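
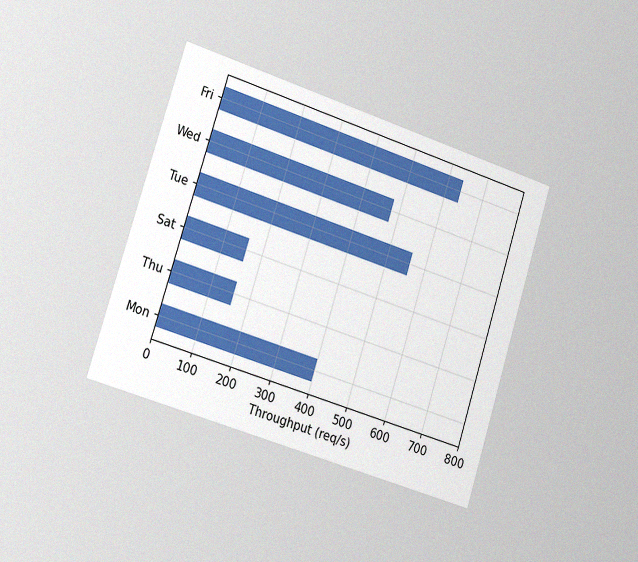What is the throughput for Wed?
The chart is tilted about 18° clockwise and viewed slightly from the left, with some photo noise. Reading along the chart's x-axis, the Wed bar reaches 480req/s.

480req/s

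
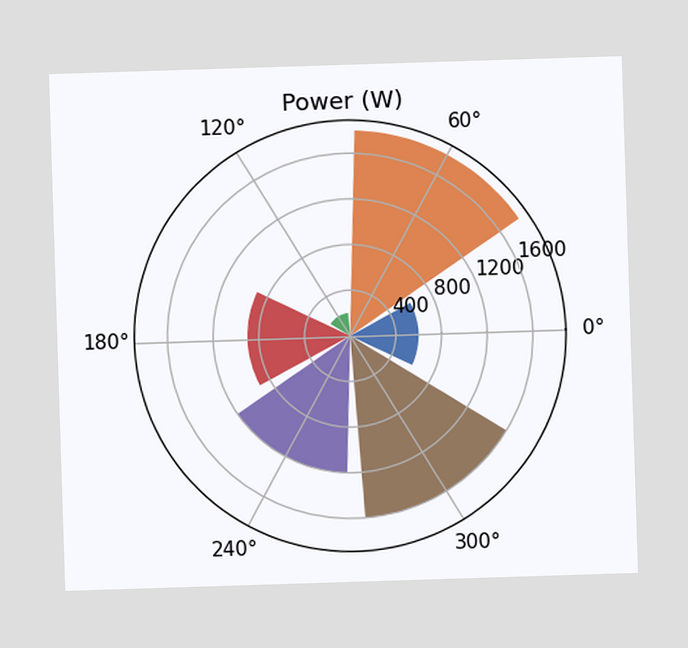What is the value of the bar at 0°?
600W

The bar at 0° reaches 600W on the radial axis.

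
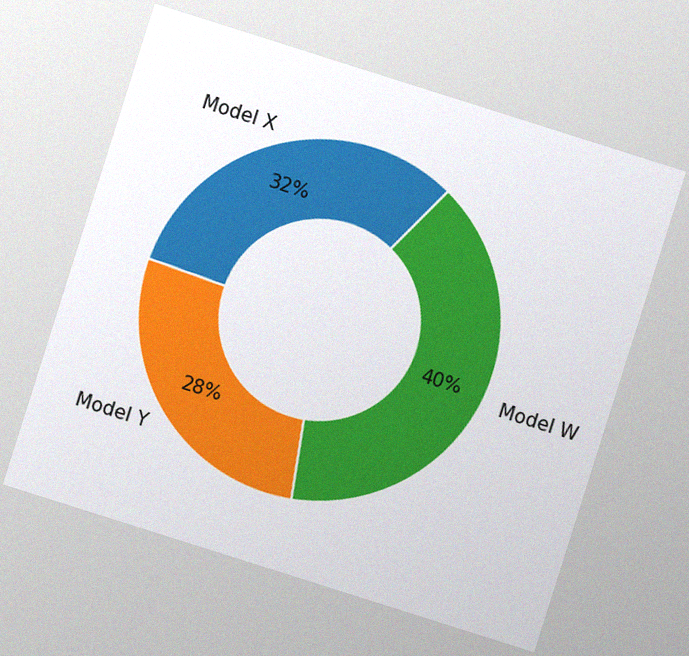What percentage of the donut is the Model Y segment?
28%

The chart is tilted about 18° clockwise, with some photo noise. The Model Y segment takes up 28% of the ring.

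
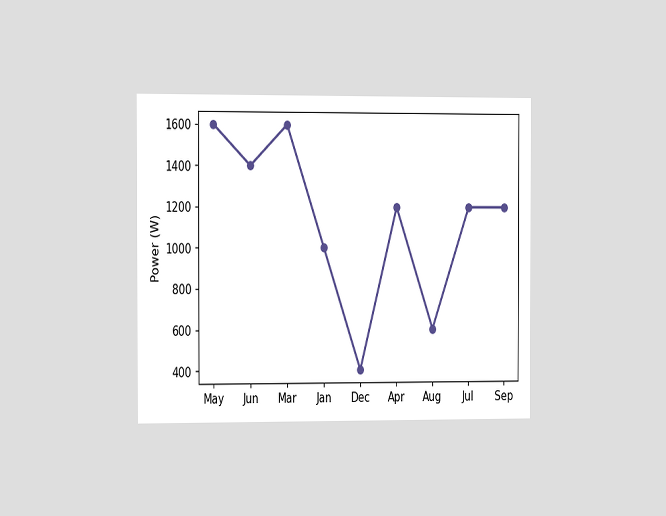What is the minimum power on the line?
The chart is viewed at a slight angle. The lowest point is at Dec, and reading across to the y-axis gives 400W.

400W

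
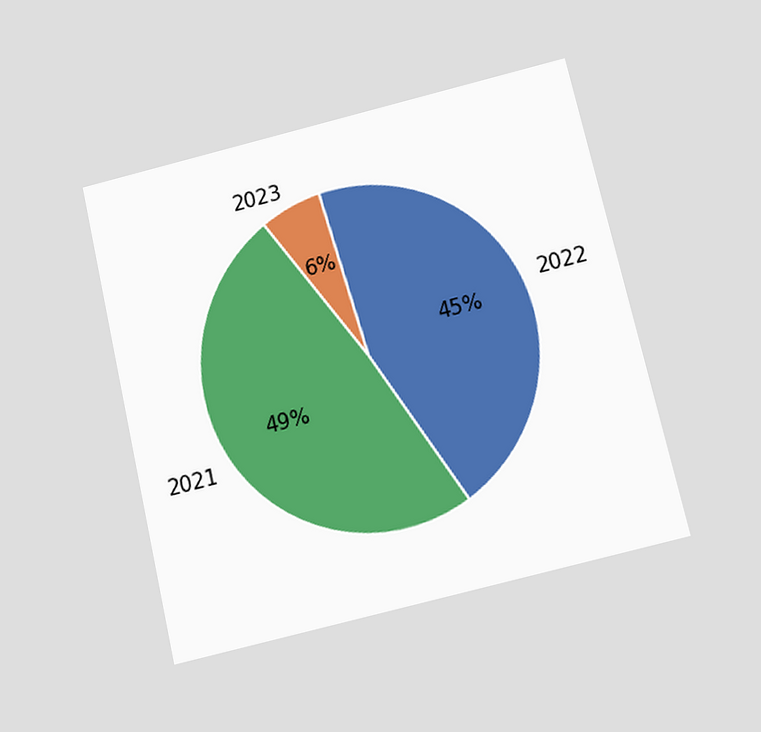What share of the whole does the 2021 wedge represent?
49%

The chart is tilted about 13° counter-clockwise and viewed slightly from below. The 2021 slice takes up 49% of the pie.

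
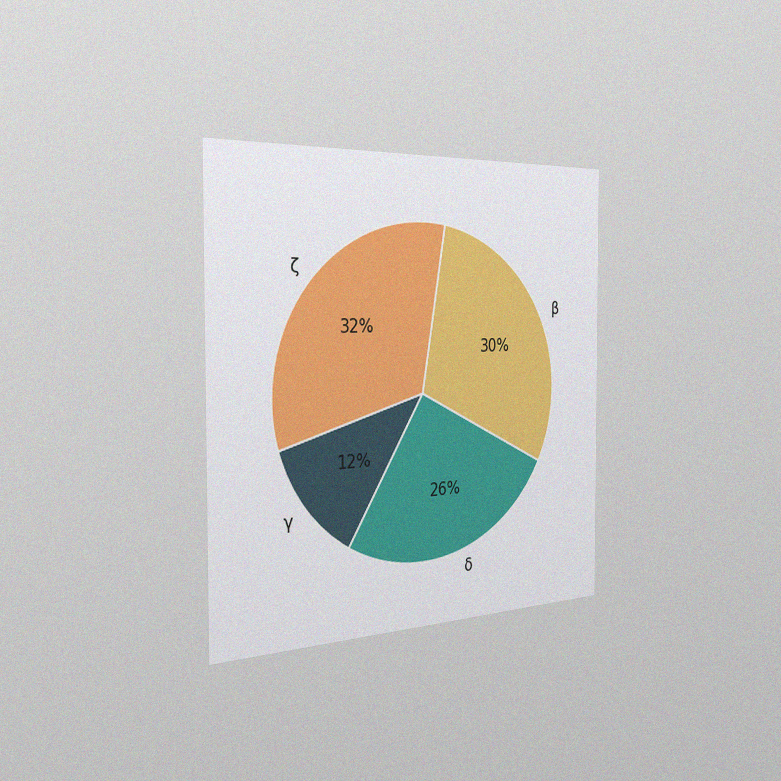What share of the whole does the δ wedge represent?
26%

The chart is viewed slightly from the left, with some photo noise. The δ slice takes up 26% of the pie.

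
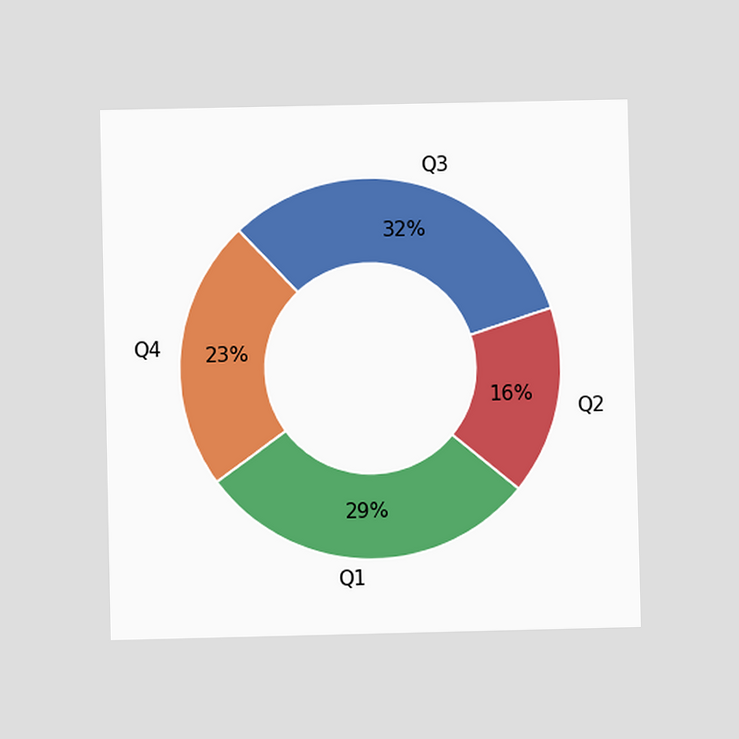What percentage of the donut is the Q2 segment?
The chart is viewed at a slight angle. The Q2 segment takes up 16% of the ring.

16%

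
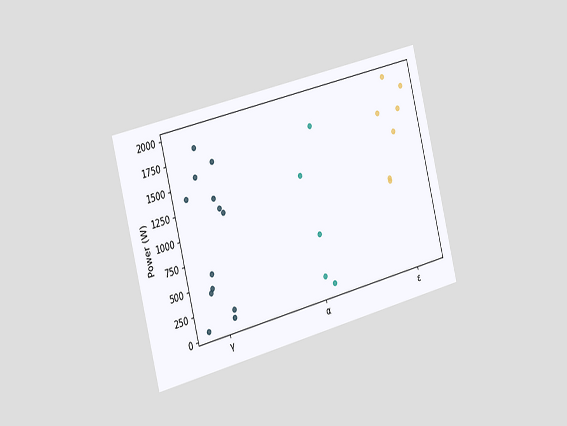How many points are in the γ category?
The chart is tilted about 14° counter-clockwise and viewed slightly from the left. Counting the markers in the γ column gives 13.

13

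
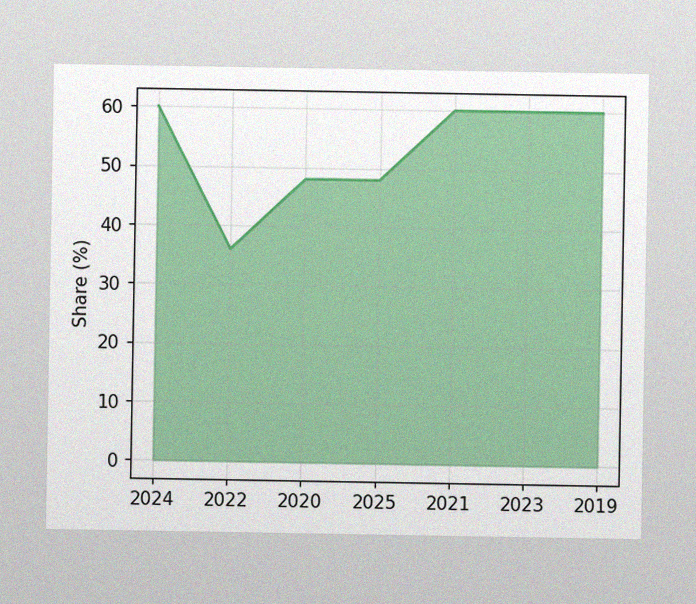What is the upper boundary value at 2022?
The image has some photo noise and uneven lighting. At 2022 the upper boundary is at 36%.

36%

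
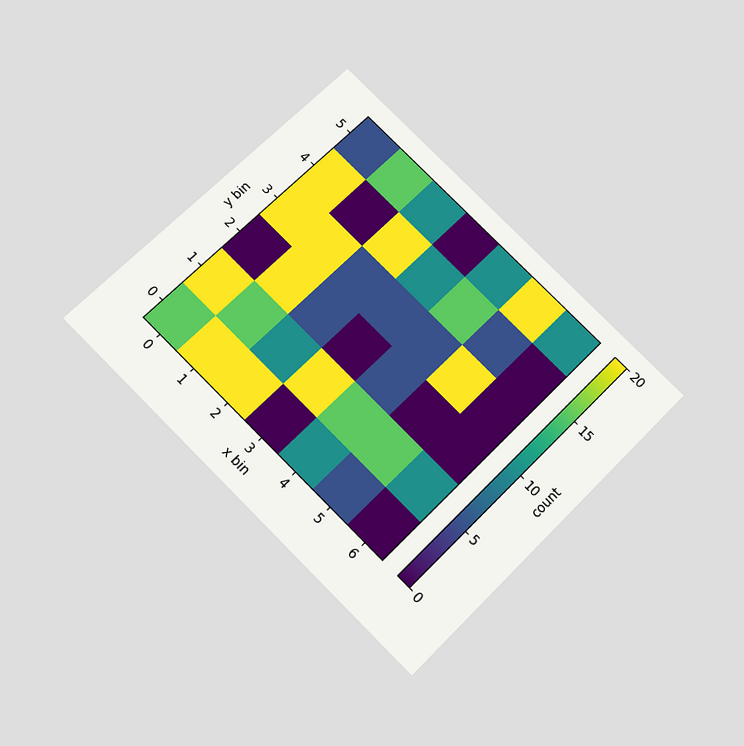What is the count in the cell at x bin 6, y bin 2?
0

The chart is tilted about 45° clockwise and viewed slightly from below. Matching the cell (6, 2) against the colorbar gives 0.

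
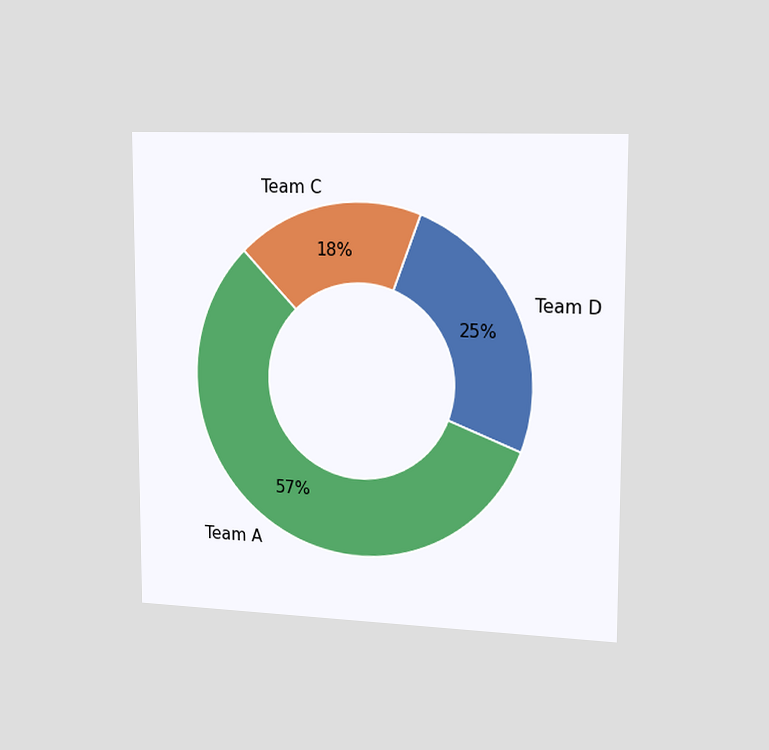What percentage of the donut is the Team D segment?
25%

The chart is viewed slightly from the right. The Team D segment takes up 25% of the ring.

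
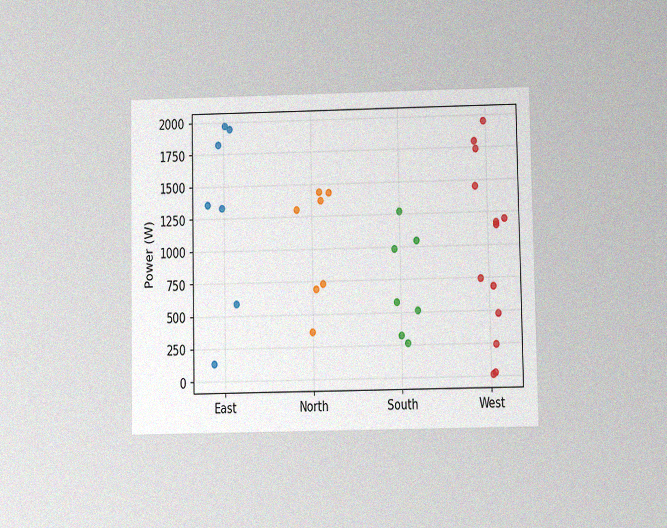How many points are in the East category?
7

The chart is viewed at a slight angle, with some photo noise. Counting the markers in the East column gives 7.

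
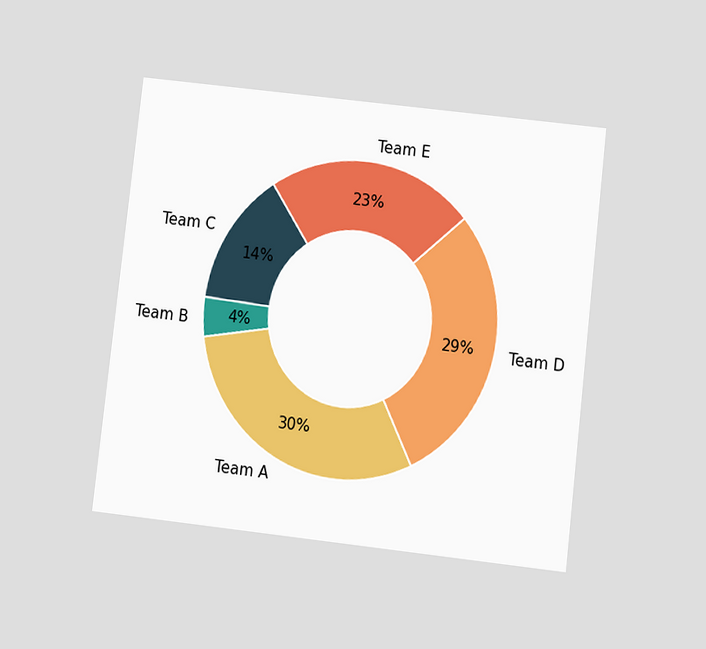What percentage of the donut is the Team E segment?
The chart is tilted about 7° clockwise and viewed at a slight angle. The Team E segment takes up 23% of the ring.

23%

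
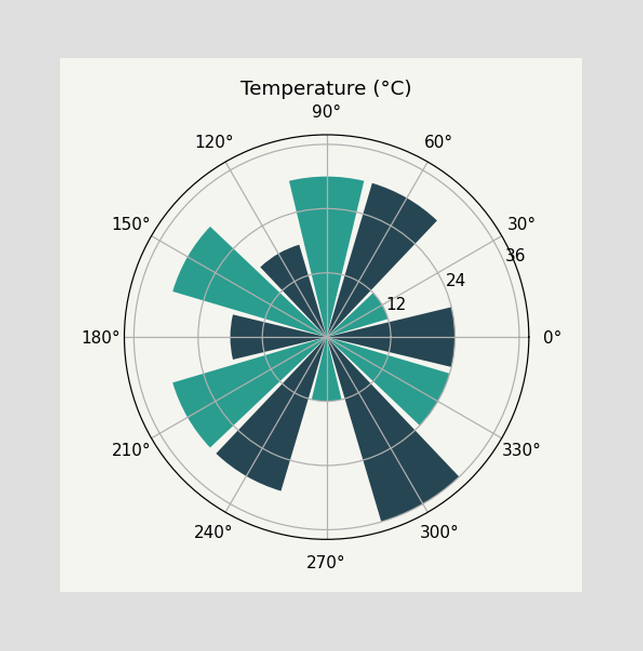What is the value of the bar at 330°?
24°C

The bar at 330° reaches 24°C on the radial axis.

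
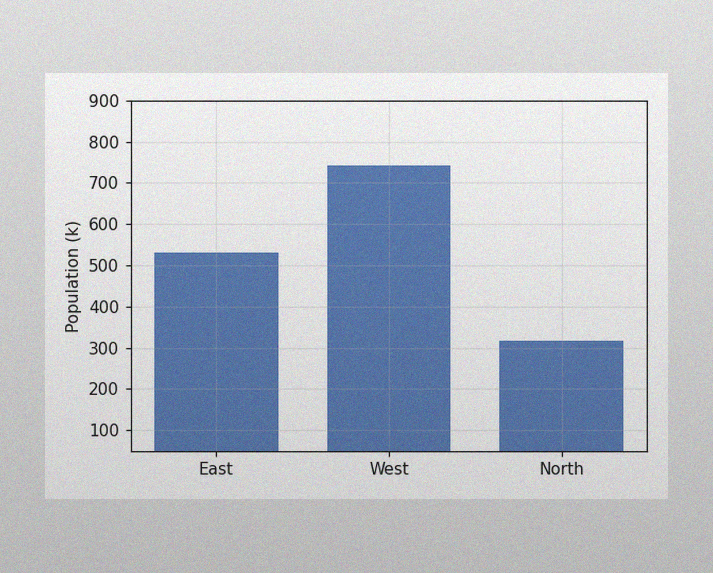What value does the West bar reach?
742k

The image has some photo noise and uneven lighting. Reading along the chart's y-axis, the West bar reaches 742k.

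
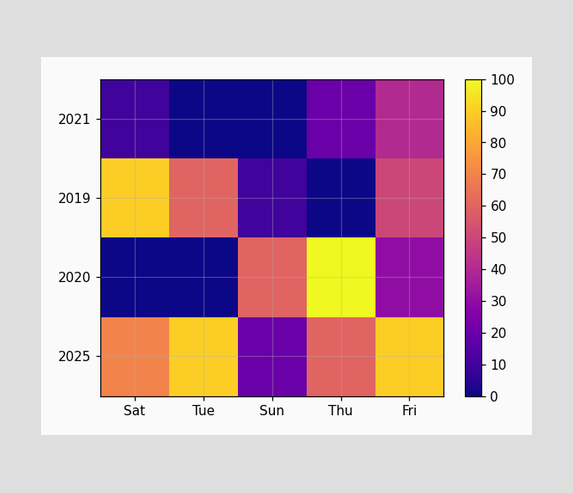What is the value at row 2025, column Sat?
70

Matching cell (2025, Sat) against the colorbar gives 70.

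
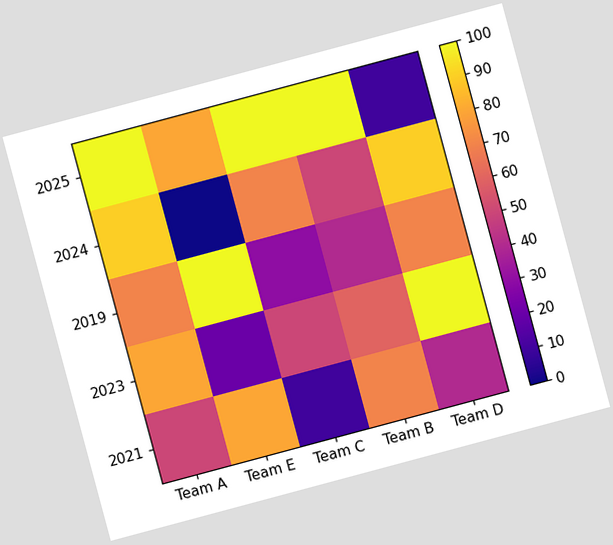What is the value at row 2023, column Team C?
The chart is tilted about 15° counter-clockwise. Matching cell (2023, Team C) against the colorbar gives 50.

50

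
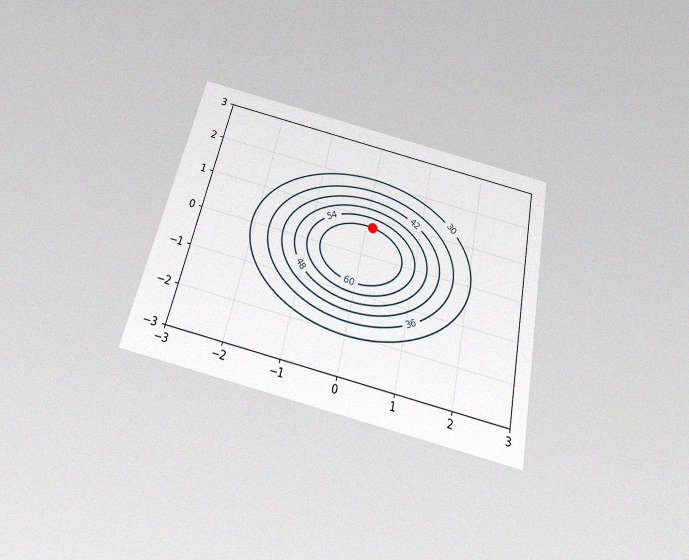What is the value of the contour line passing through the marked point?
The chart is tilted about 12° clockwise and viewed slightly from below, with some photo noise. The marked point sits on the contour labelled 60.

60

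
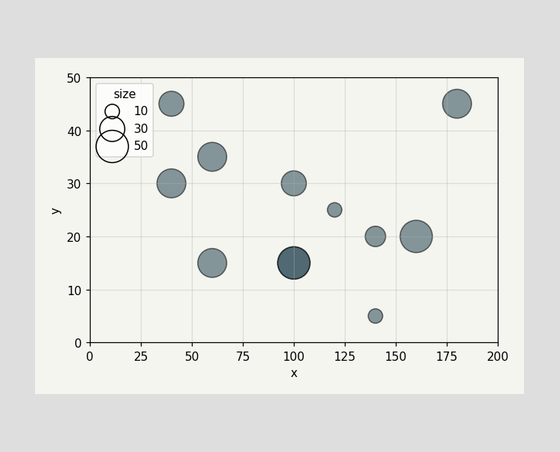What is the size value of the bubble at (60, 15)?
40

Matching the bubble at (60, 15) against the size legend gives 40.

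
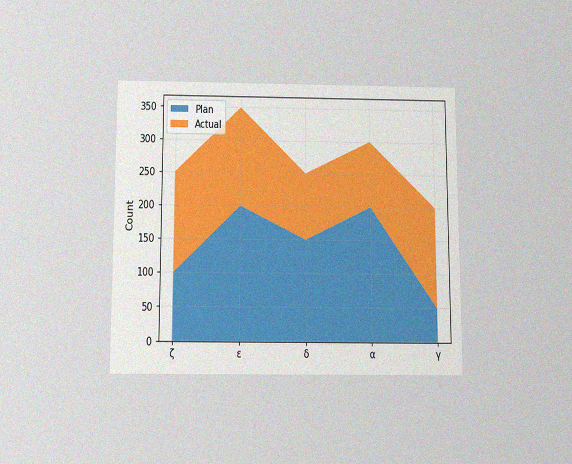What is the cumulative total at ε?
The chart is viewed slightly from below, with some photo noise. The stacked total at ε reaches 350.

350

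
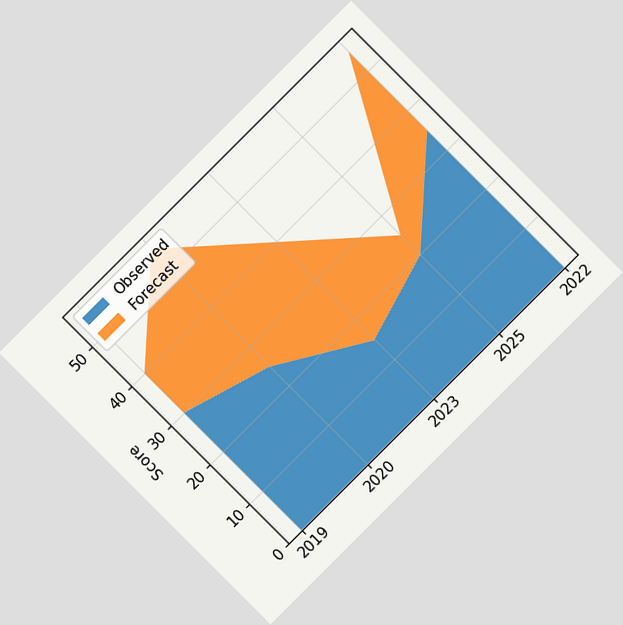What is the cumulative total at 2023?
40

The chart is tilted about 45° counter-clockwise. The stacked total at 2023 reaches 40.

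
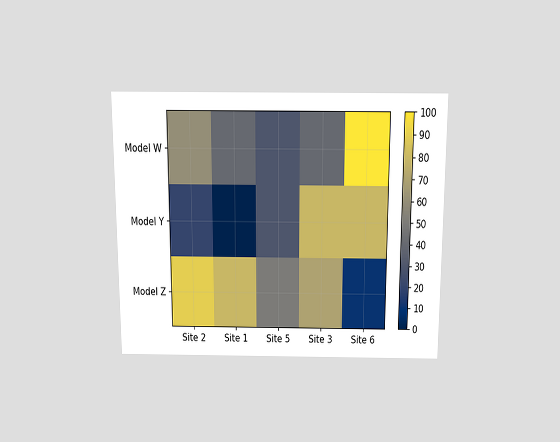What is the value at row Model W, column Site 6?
100

The chart is viewed slightly from above. Matching cell (Model W, Site 6) against the colorbar gives 100.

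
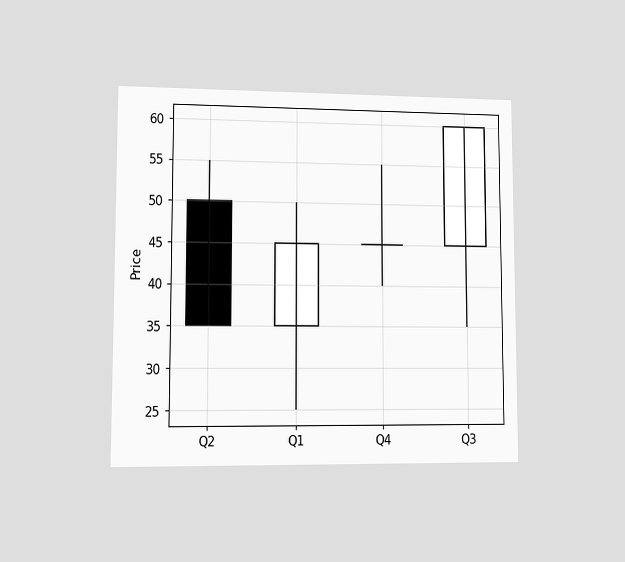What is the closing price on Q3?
The chart is viewed at a slight angle. The Q3 candle closes at 60.

60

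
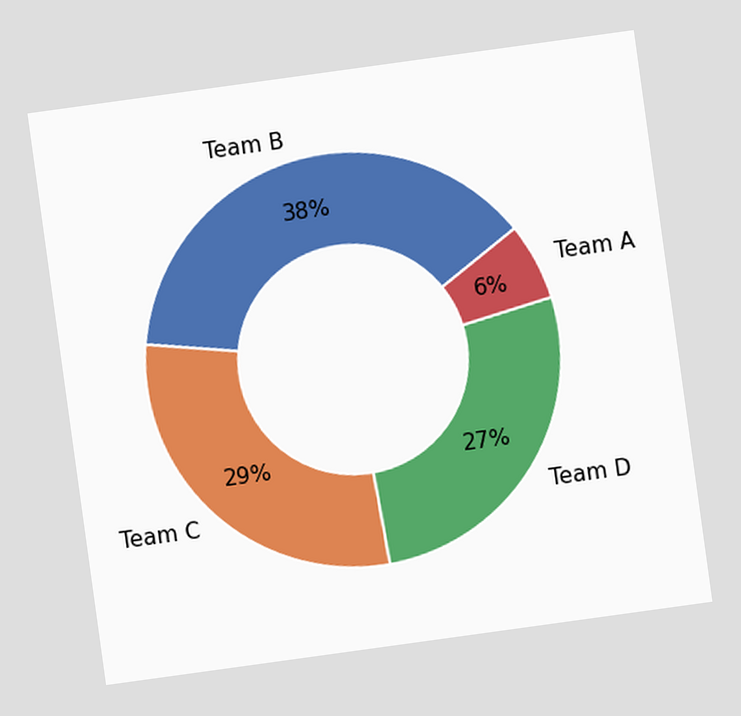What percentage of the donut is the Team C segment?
The chart is tilted about 8° counter-clockwise. The Team C segment takes up 29% of the ring.

29%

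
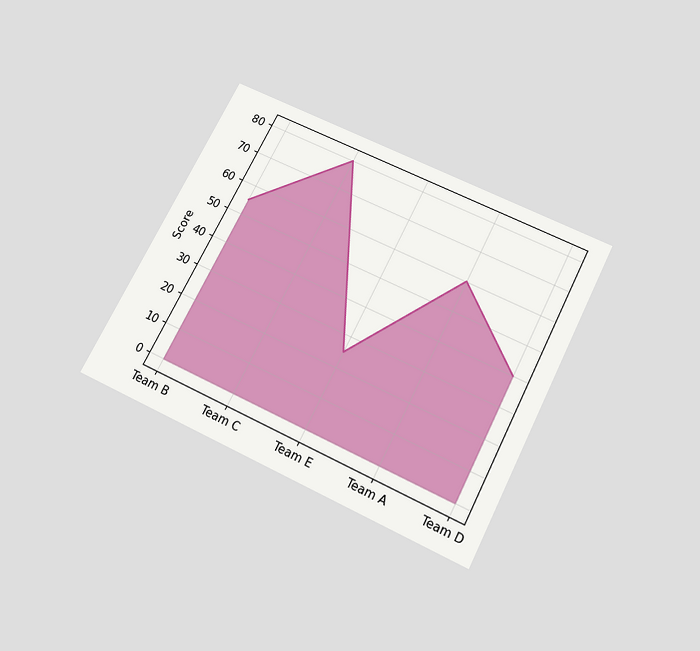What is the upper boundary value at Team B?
The chart is tilted about 27° clockwise and viewed slightly from below. At Team B the upper boundary is at 55.

55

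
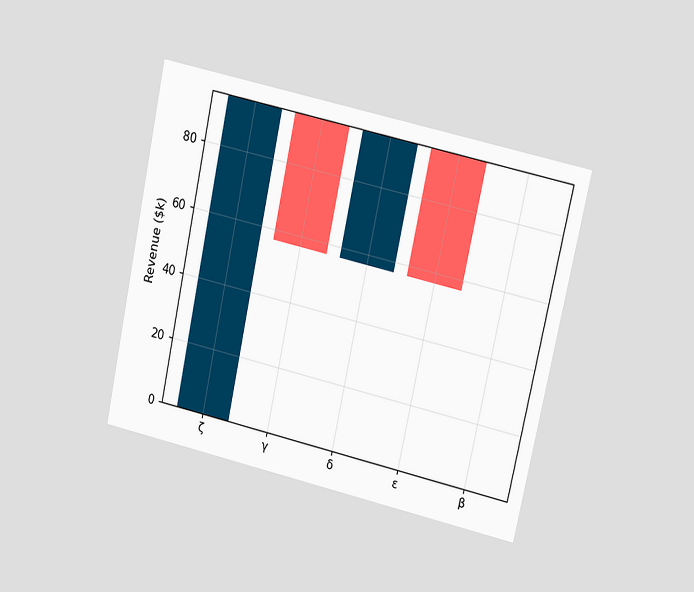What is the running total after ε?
$57k

The chart is tilted about 12° clockwise and viewed at a slight angle. After ε the running total reaches $57k.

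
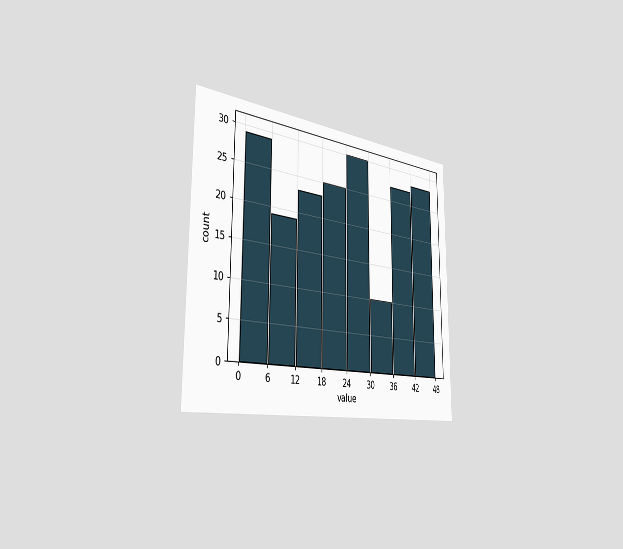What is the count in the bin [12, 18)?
23

The chart is viewed slightly from the left. The [12, 18) bin has height 23.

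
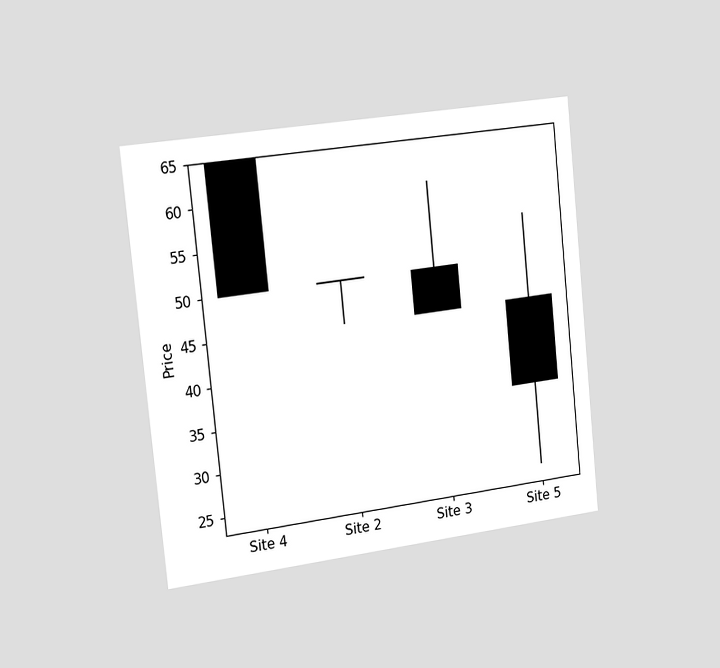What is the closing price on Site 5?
The chart is tilted about 6° counter-clockwise and viewed slightly from the left. The Site 5 candle closes at 35.

35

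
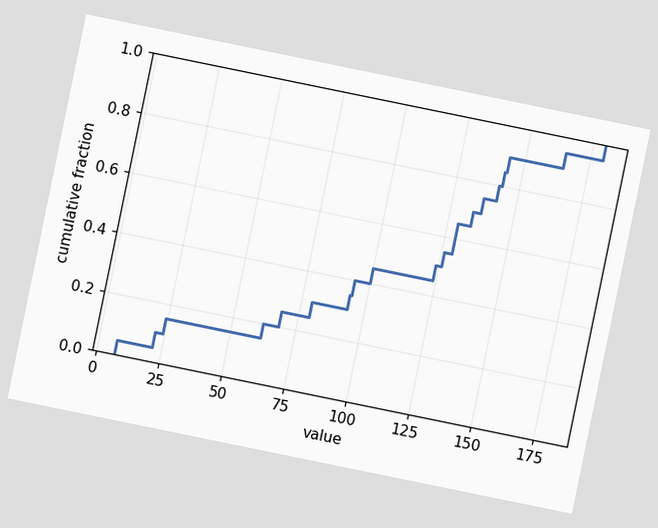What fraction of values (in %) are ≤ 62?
The chart is tilted about 12° clockwise. At x=62 the ECDF step is at 20%.

20%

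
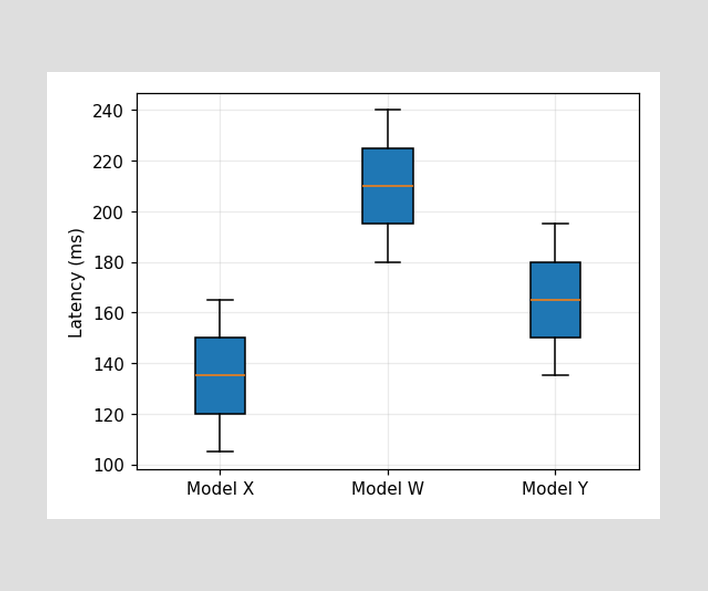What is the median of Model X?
The median line in the Model X box sits at 135ms.

135ms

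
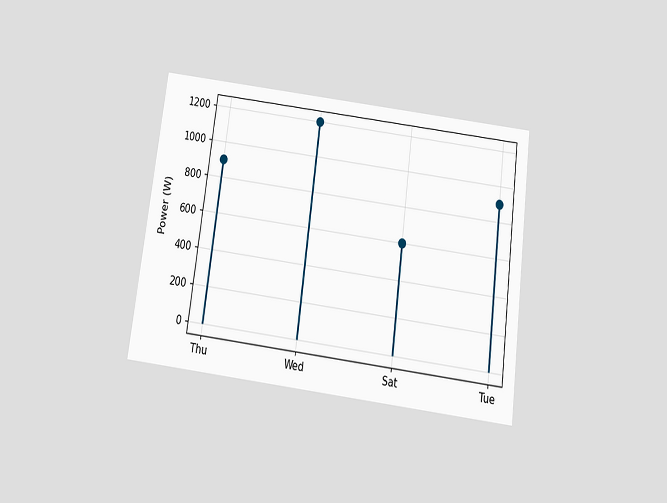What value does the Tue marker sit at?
The chart is tilted about 7° clockwise and viewed slightly from below. The Tue marker sits at 900W.

900W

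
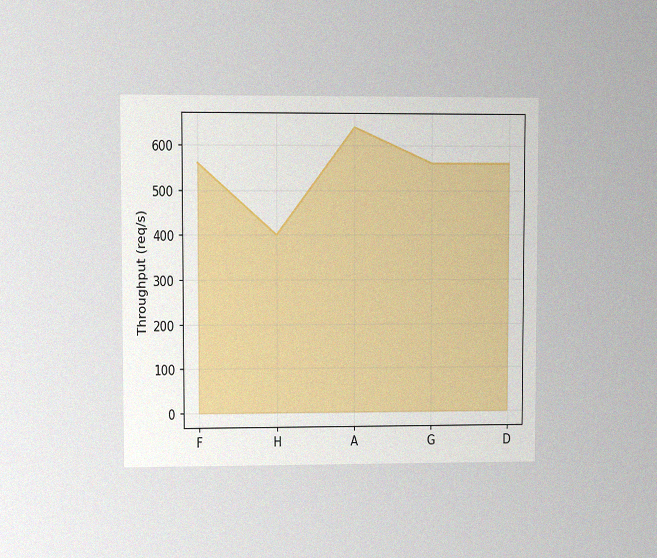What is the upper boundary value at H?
400req/s

The chart is viewed at a slight angle, with some photo noise. At H the upper boundary is at 400req/s.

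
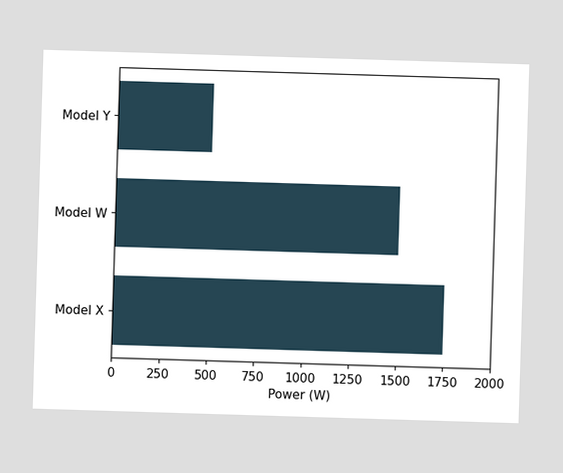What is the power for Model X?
1750W

Reading along the chart's x-axis, the Model X bar reaches 1750W.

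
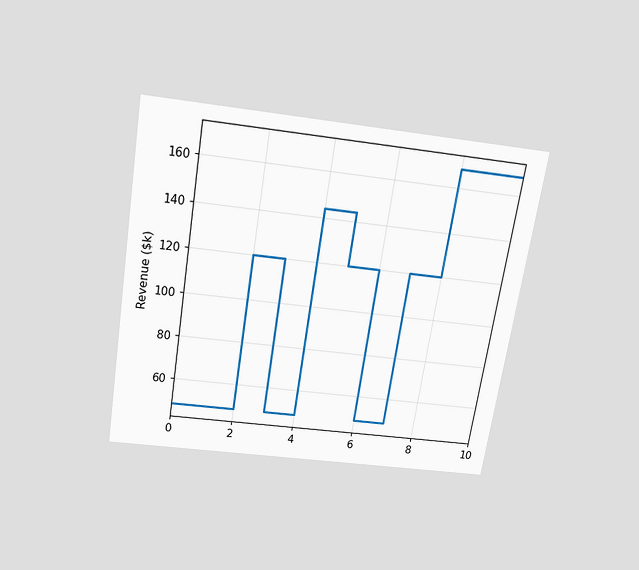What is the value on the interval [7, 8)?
$120k

The chart is tilted about 9° clockwise and viewed slightly from above. On [7, 8) the step sits at $120k.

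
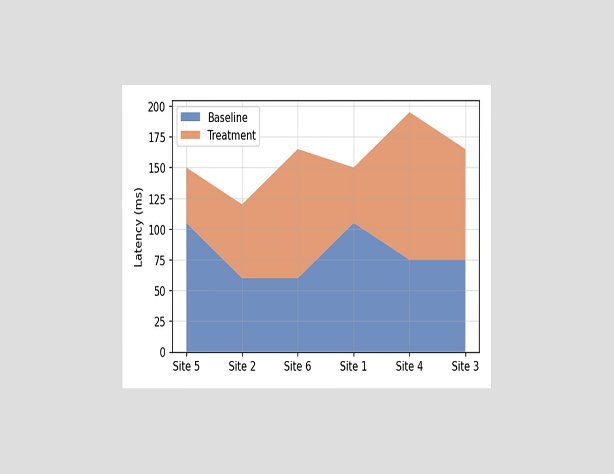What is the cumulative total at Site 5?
The chart is viewed at a slight angle. The stacked total at Site 5 reaches 150ms.

150ms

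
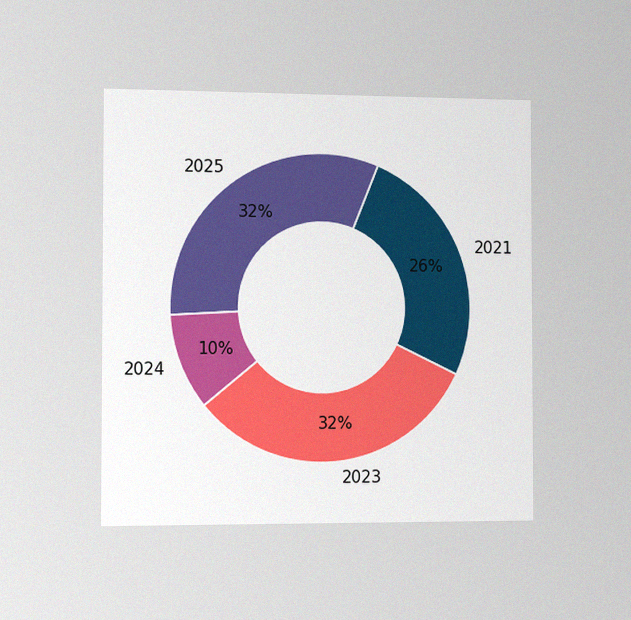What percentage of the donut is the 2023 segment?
The chart is viewed slightly from the left, with some photo noise. The 2023 segment takes up 32% of the ring.

32%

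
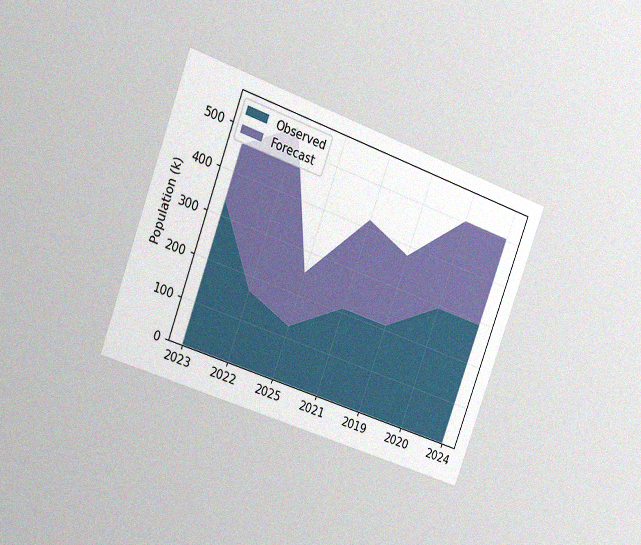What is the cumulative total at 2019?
378k

The chart is tilted about 20° clockwise and viewed slightly from the left, with some photo noise. The stacked total at 2019 reaches 378k.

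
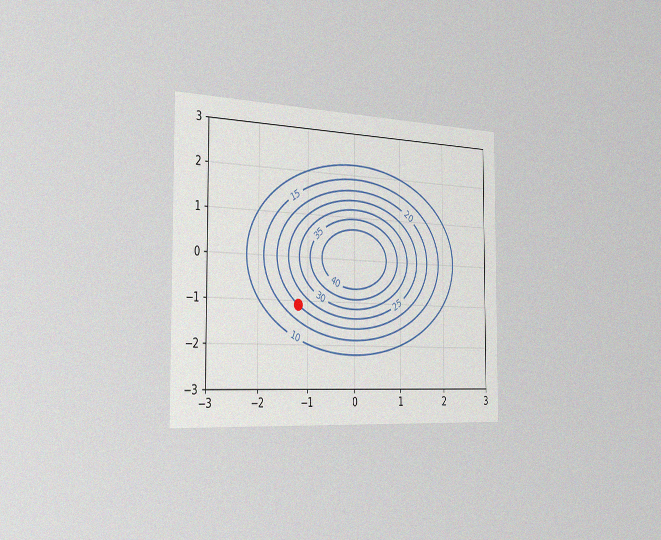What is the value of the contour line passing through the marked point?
The chart is viewed slightly from the left, with some photo noise. The marked point sits on the contour labelled 20.

20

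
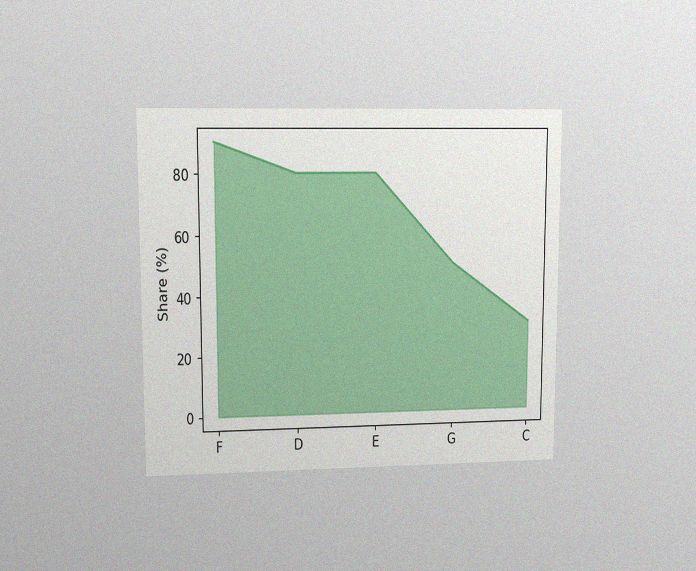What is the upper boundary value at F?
90%

The chart is viewed at a slight angle, with some photo noise. At F the upper boundary is at 90%.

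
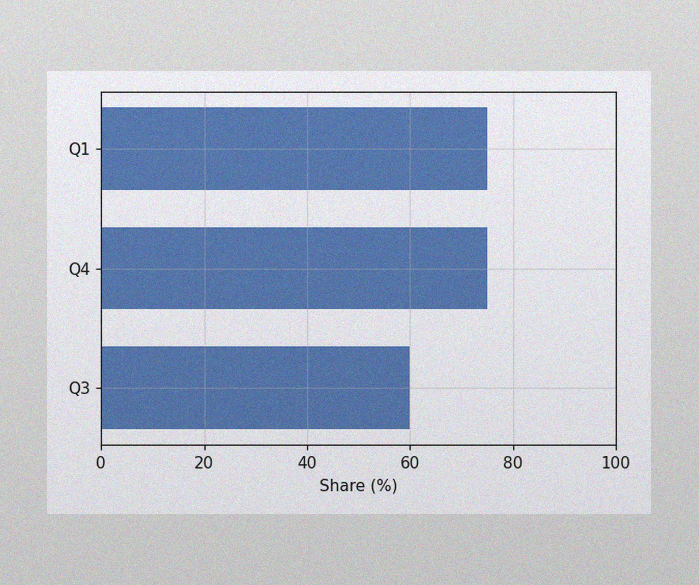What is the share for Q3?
60%

The image has some photo noise and uneven lighting. Reading along the chart's x-axis, the Q3 bar reaches 60%.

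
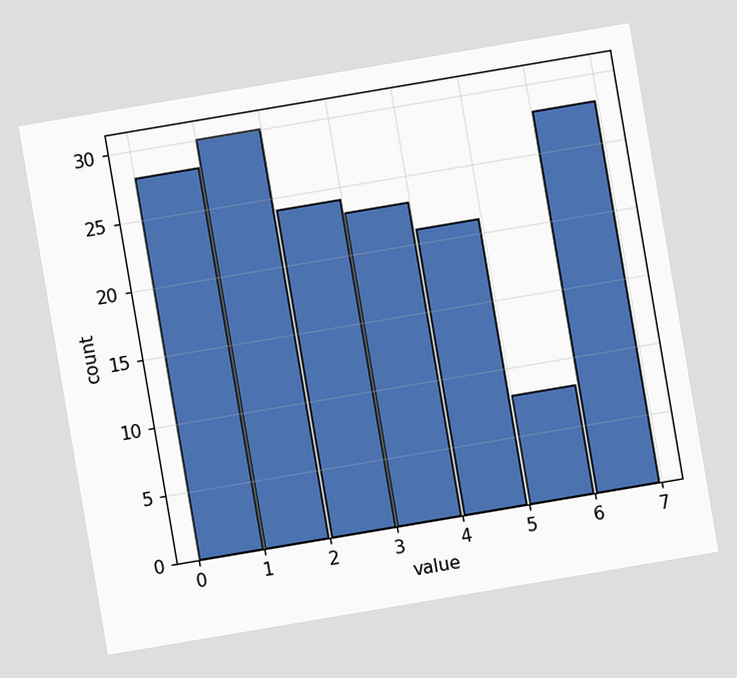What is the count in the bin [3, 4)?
23

The chart is tilted about 10° counter-clockwise. The [3, 4) bin has height 23.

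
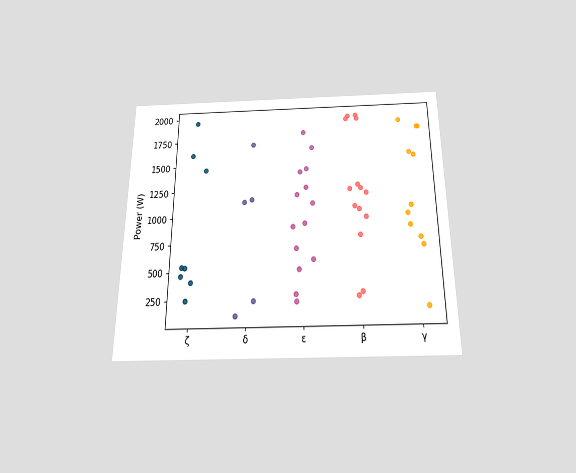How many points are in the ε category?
The chart is viewed slightly from below. Counting the markers in the ε column gives 14.

14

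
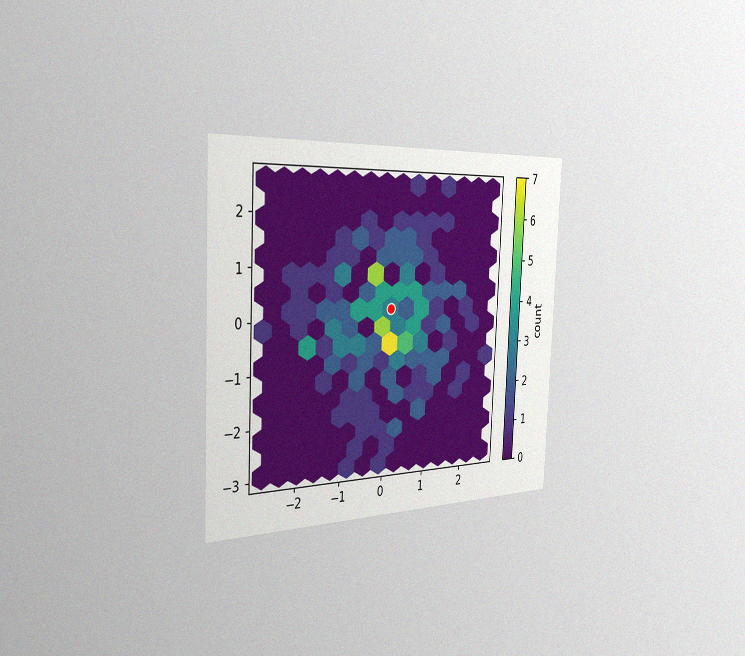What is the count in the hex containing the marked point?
3

The chart is tilted about 3° clockwise and viewed slightly from the left, with some photo noise. The marked hex reads 3 on the colorbar.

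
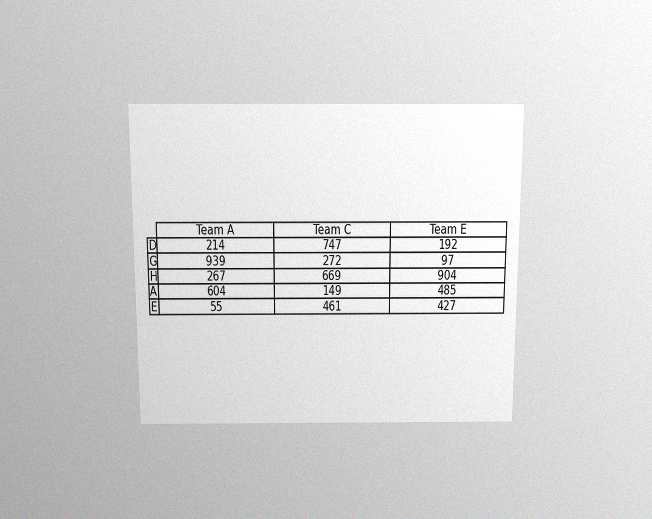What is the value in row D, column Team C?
747

The chart is viewed slightly from above, with some photo noise. The (D, Team C) cell reads 747.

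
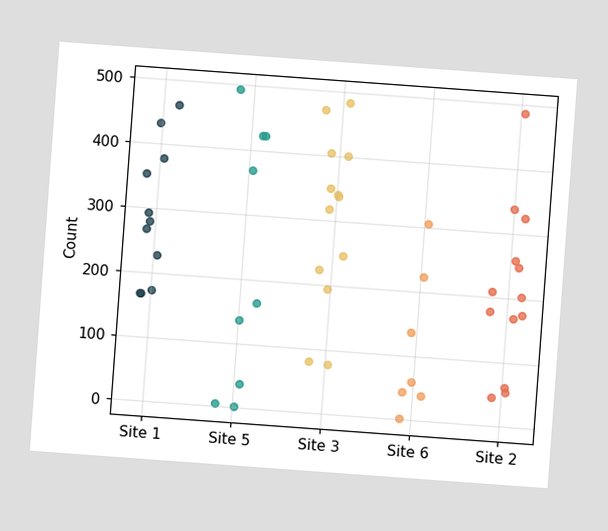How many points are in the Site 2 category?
The chart is tilted about 4° clockwise. Counting the markers in the Site 2 column gives 13.

13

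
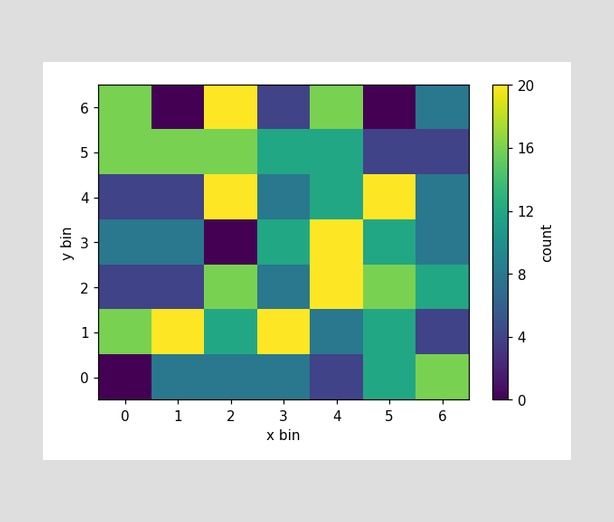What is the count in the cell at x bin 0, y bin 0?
Matching the cell (0, 0) against the colorbar gives 0.

0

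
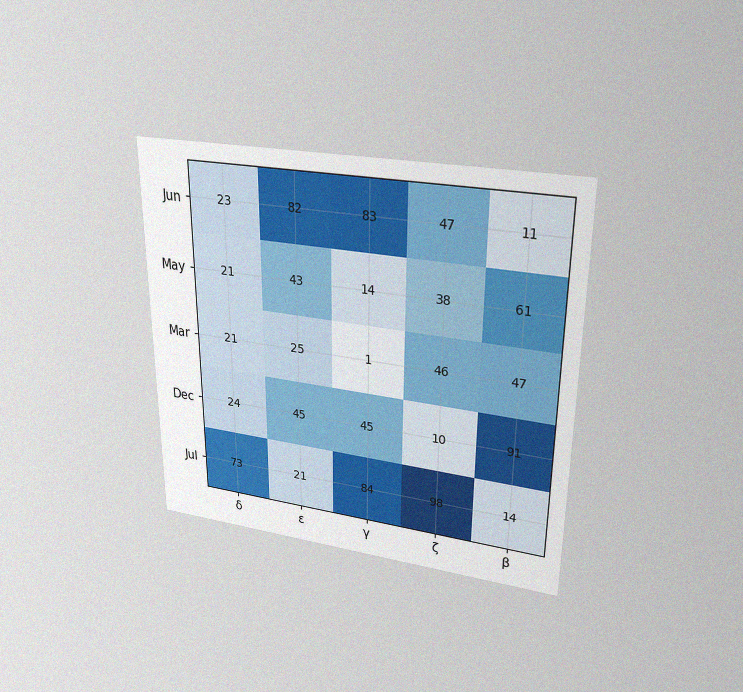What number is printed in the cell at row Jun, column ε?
The chart is viewed slightly from above, with some photo noise. The (Jun, ε) cell reads 82.

82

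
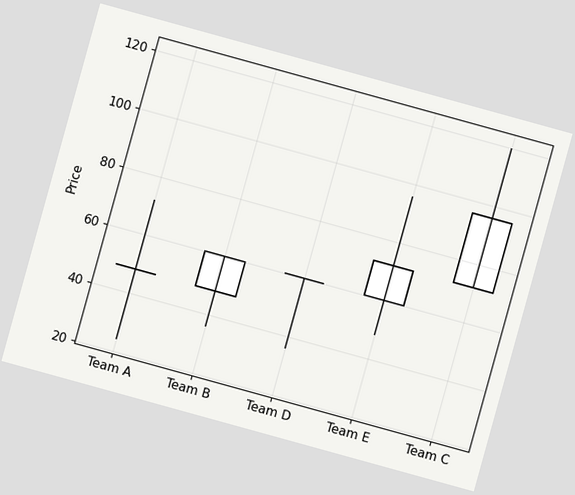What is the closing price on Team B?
60

The chart is tilted about 15° clockwise. The Team B candle closes at 60.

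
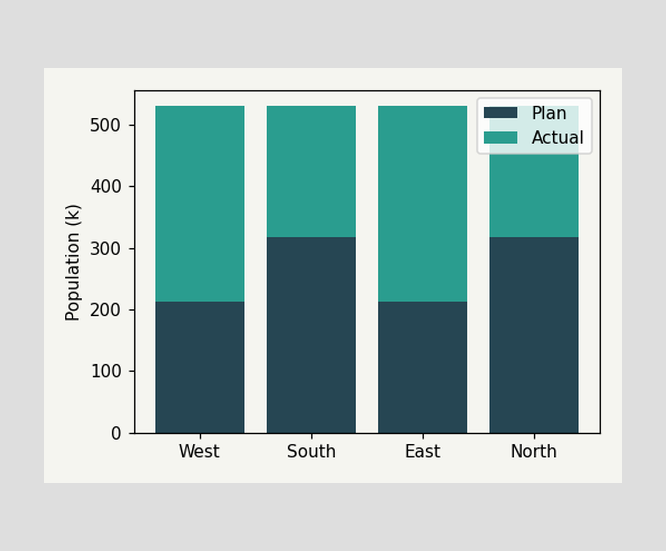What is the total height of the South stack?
The South stack's top reaches 530k on the y-axis.

530k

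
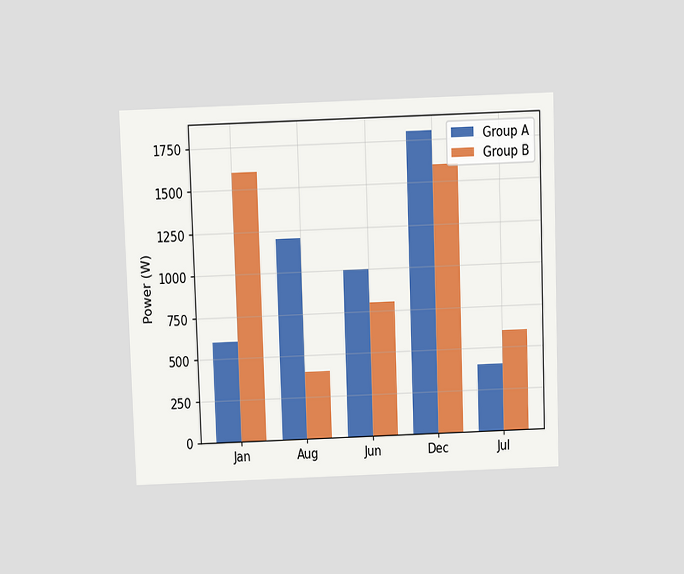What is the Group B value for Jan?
The chart is tilted about 2° counter-clockwise and viewed slightly from above. The Group B bar at Jan reaches 1600W on the y-axis.

1600W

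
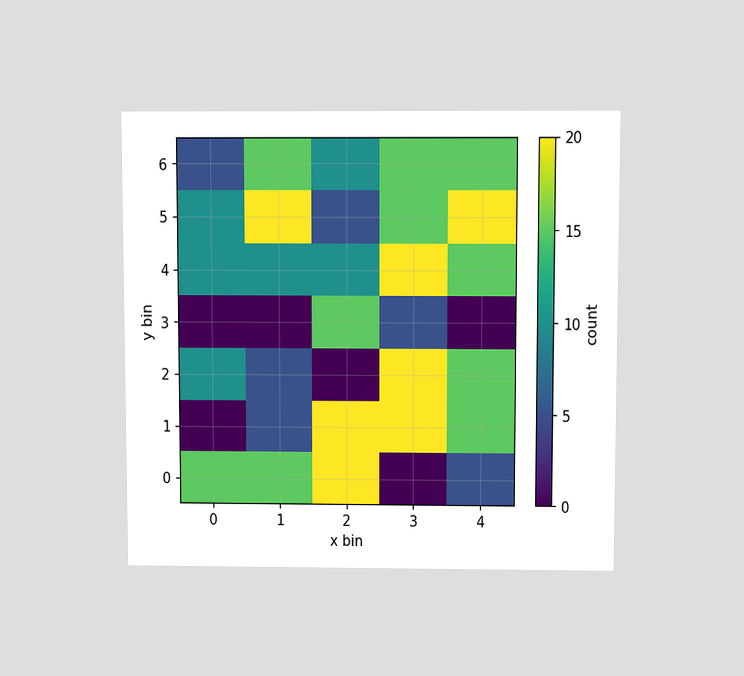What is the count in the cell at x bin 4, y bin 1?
15

The chart is viewed slightly from above. Matching the cell (4, 1) against the colorbar gives 15.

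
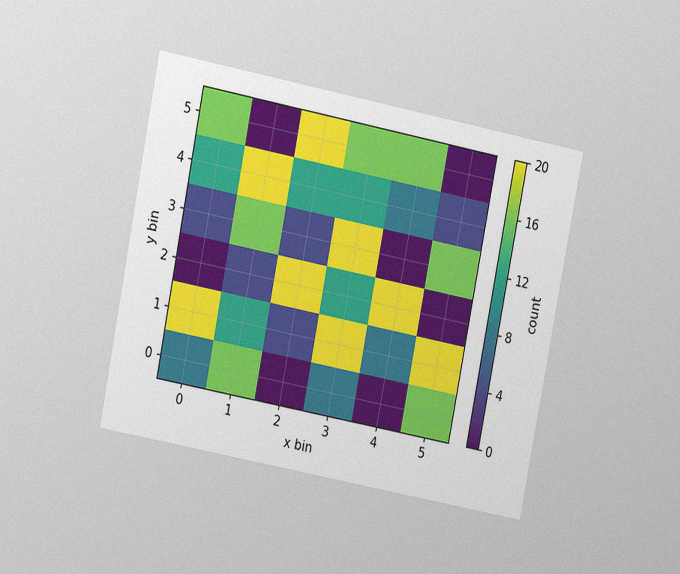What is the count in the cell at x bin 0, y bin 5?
16

The chart is tilted about 11° clockwise and viewed at a slight angle, with some photo noise. Matching the cell (0, 5) against the colorbar gives 16.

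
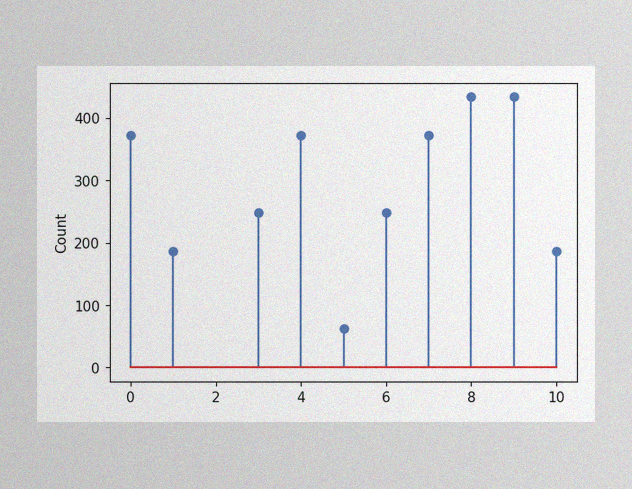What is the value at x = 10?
186

The image has some photo noise and uneven lighting. The stem at x=10 reaches 186.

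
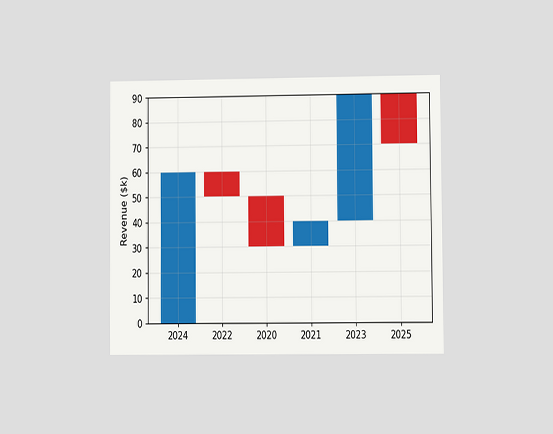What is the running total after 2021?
$40k

The chart is viewed at a slight angle. After 2021 the running total reaches $40k.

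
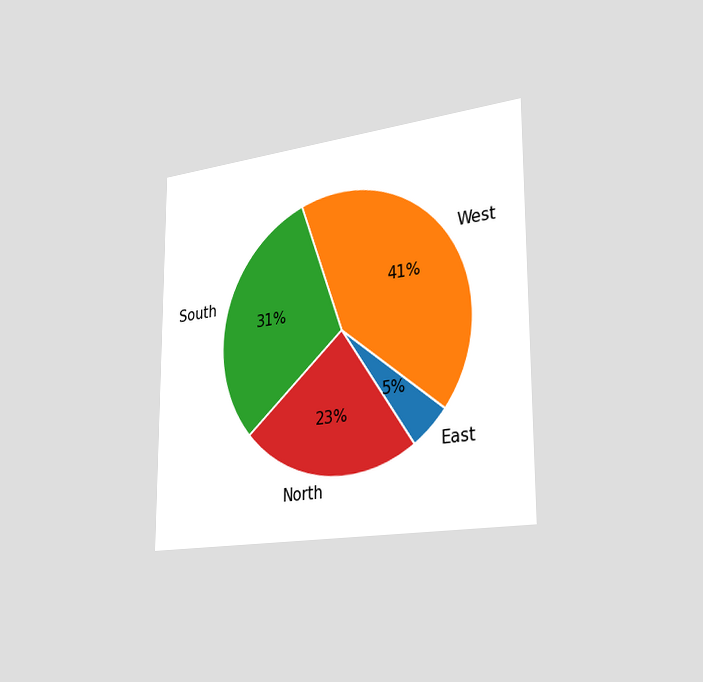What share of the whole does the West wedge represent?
41%

The chart is viewed slightly from the right. The West slice takes up 41% of the pie.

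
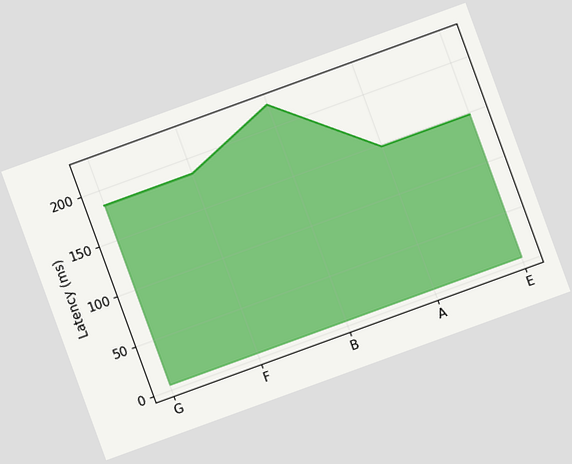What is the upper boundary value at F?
185ms

The chart is tilted about 20° counter-clockwise. At F the upper boundary is at 185ms.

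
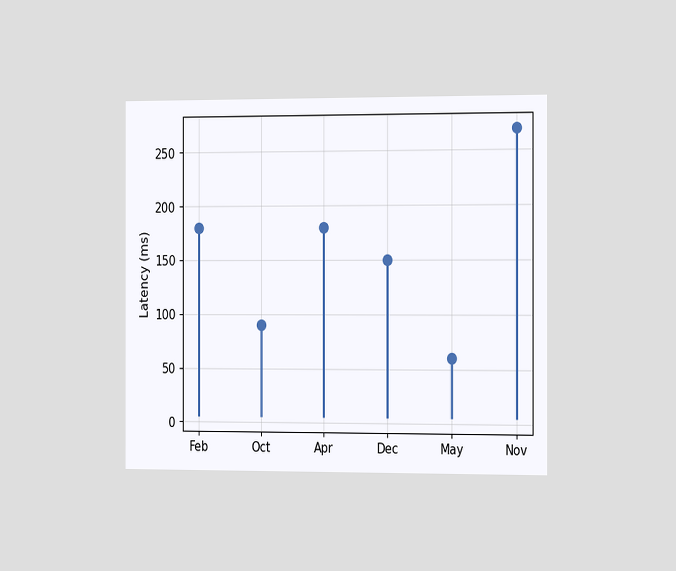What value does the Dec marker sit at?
150ms

The chart is viewed slightly from the right. The Dec marker sits at 150ms.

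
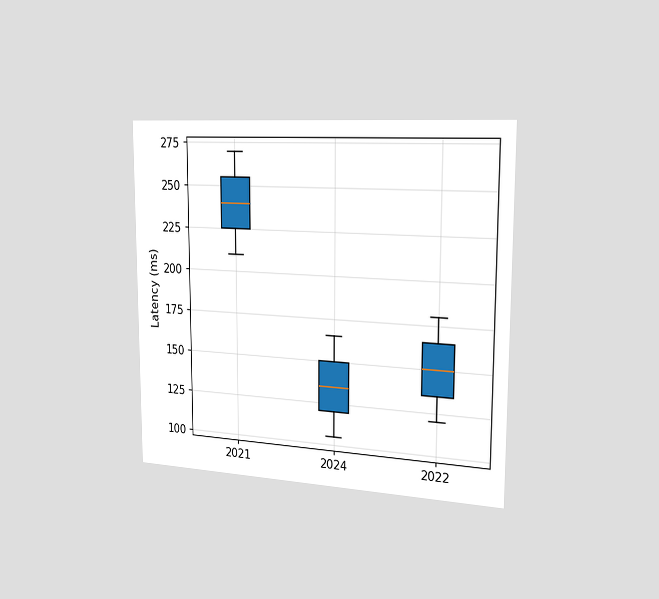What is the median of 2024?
135ms

The chart is viewed slightly from the right. The median line in the 2024 box sits at 135ms.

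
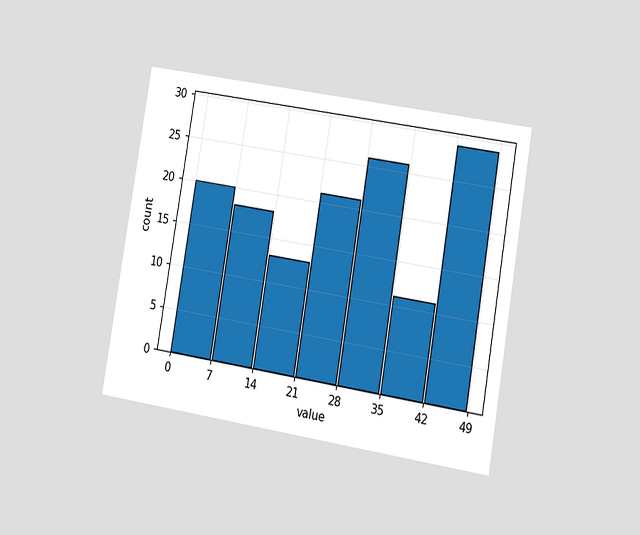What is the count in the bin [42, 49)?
The chart is tilted about 9° clockwise and viewed slightly from the right. The [42, 49) bin has height 29.

29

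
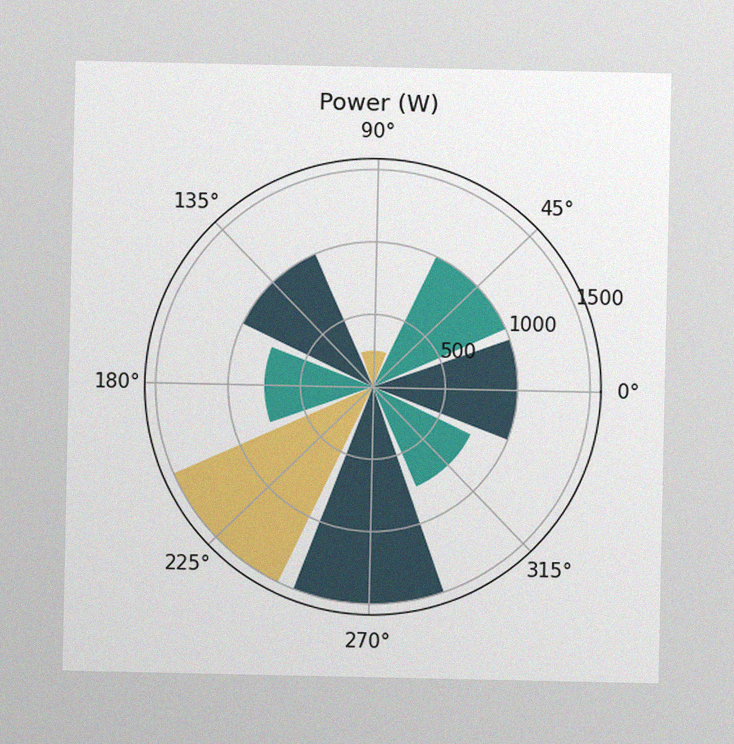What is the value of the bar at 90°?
The image has some photo noise and uneven lighting. The bar at 90° reaches 250W on the radial axis.

250W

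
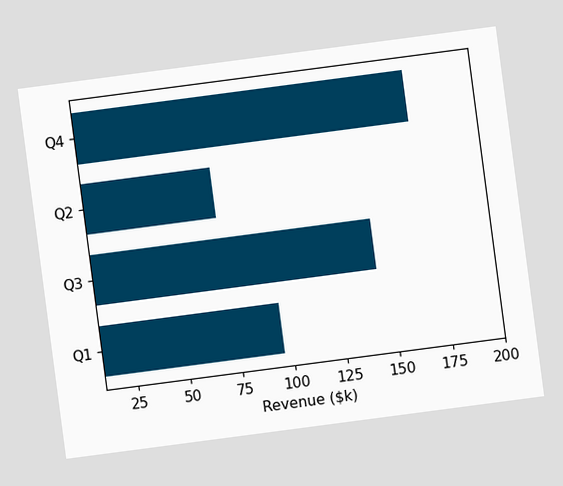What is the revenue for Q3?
The chart is tilted about 7° counter-clockwise. Reading along the chart's x-axis, the Q3 bar reaches $144k.

$144k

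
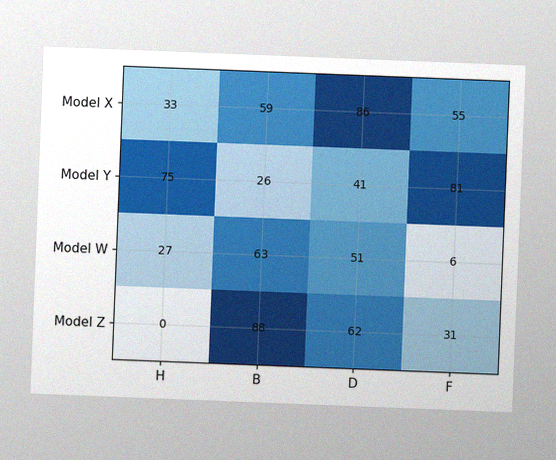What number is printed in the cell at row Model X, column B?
The chart is tilted about 2° clockwise, with some photo noise. The (Model X, B) cell reads 59.

59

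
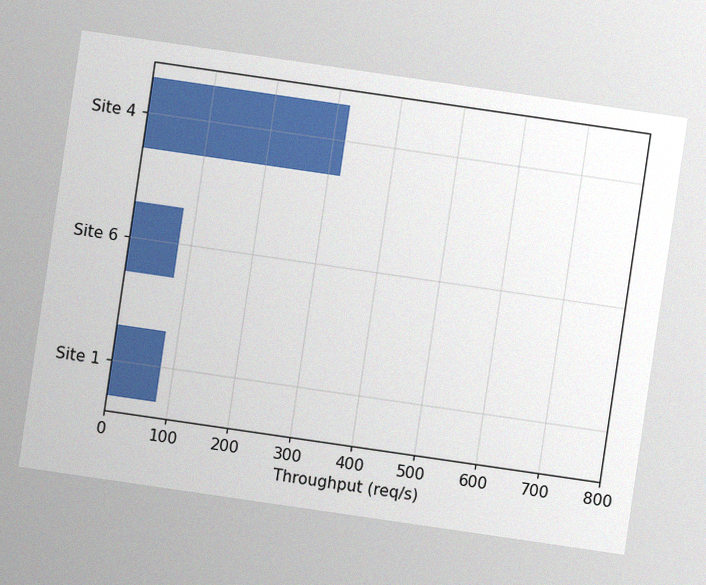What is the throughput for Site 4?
320req/s

The chart is tilted about 8° clockwise, with some photo noise. Reading along the chart's x-axis, the Site 4 bar reaches 320req/s.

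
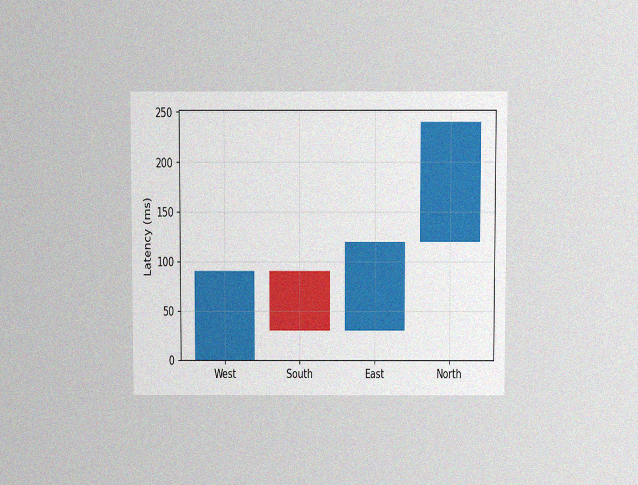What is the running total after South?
30ms

The chart is viewed slightly from above, with some photo noise. After South the running total reaches 30ms.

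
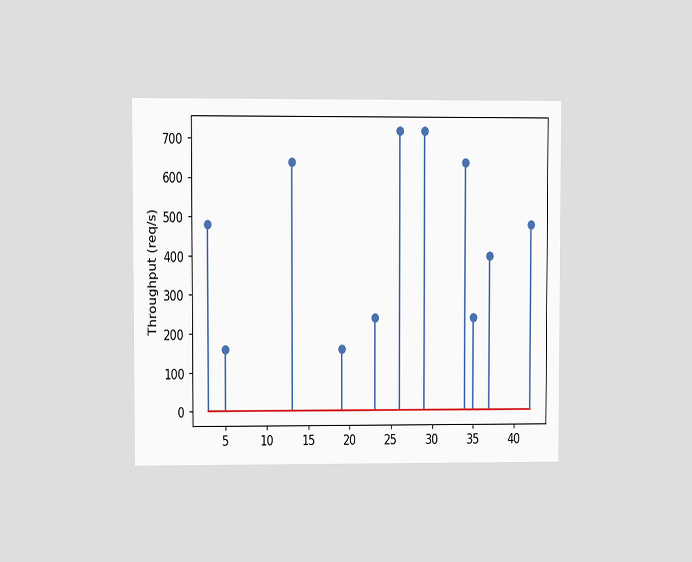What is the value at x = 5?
The chart is viewed at a slight angle. The stem at x=5 reaches 160req/s.

160req/s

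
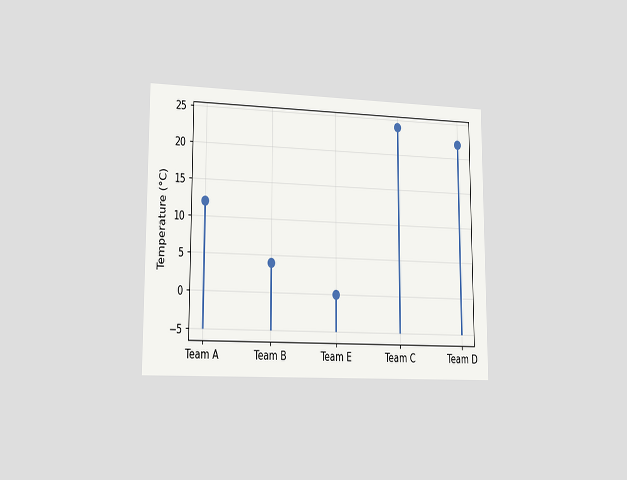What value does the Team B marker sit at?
The chart is viewed slightly from the left. The Team B marker sits at 4°C.

4°C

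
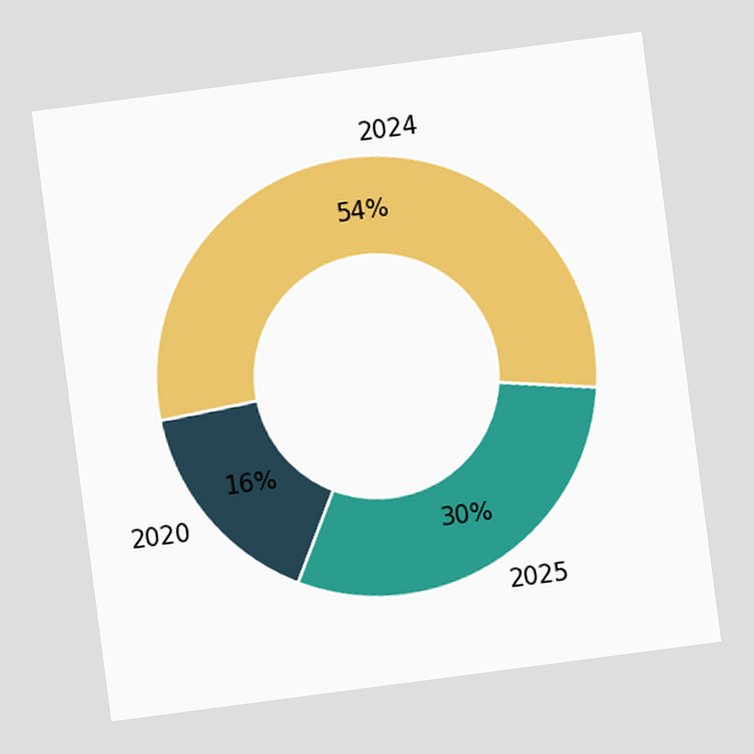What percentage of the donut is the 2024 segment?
The chart is tilted about 7° counter-clockwise. The 2024 segment takes up 54% of the ring.

54%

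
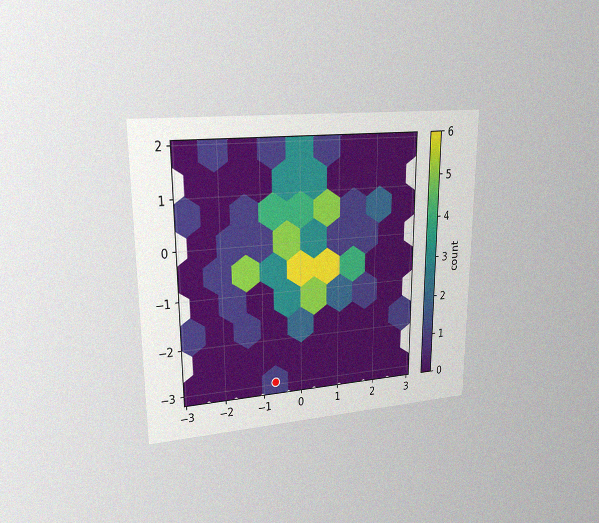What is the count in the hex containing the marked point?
The chart is viewed at a slight angle, with some photo noise. The marked hex reads 1 on the colorbar.

1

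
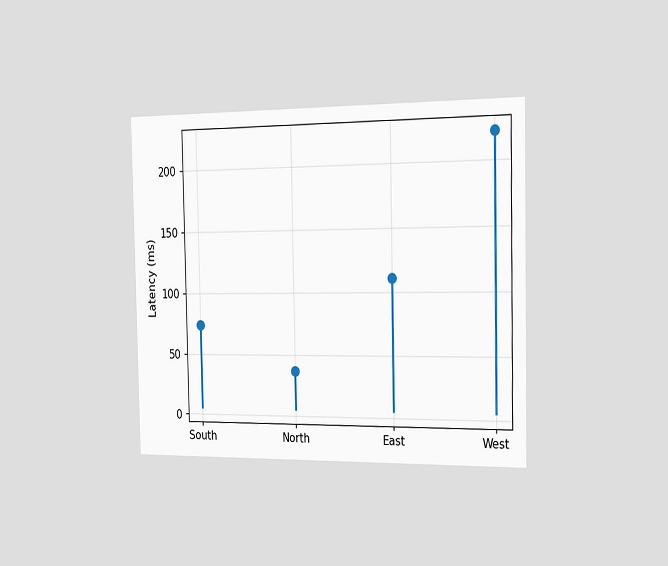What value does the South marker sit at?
The chart is viewed slightly from the right. The South marker sits at 74ms.

74ms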